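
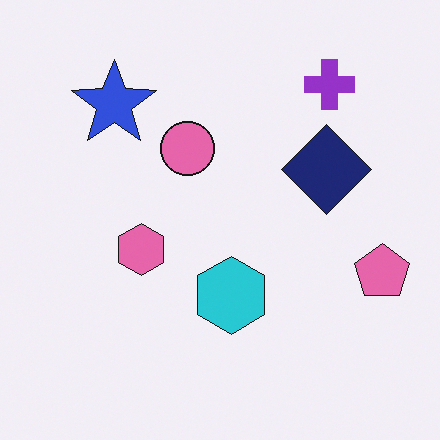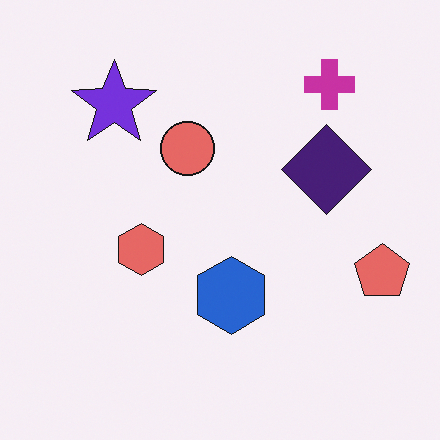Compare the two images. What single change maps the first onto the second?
The second image is the first hue-shifted slightly.

Every shape's color has rotated by the same amount around the hue wheel — a uniform hue shift.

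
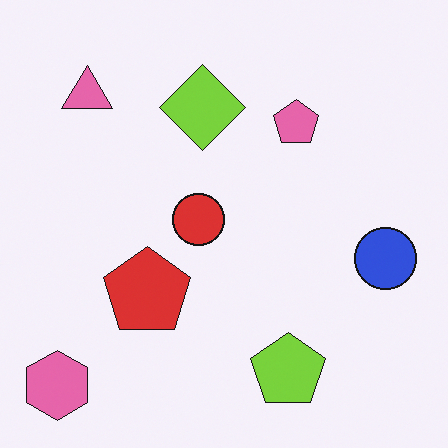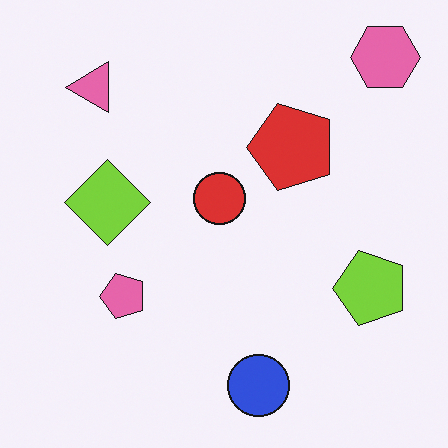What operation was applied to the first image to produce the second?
It was transposed (reflected across the top-left ↔ bottom-right diagonal).

Shapes have swapped their row and column positions — what was in the top-right is now in the bottom-left — a diagonal reflection.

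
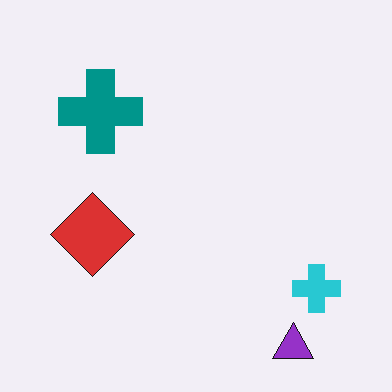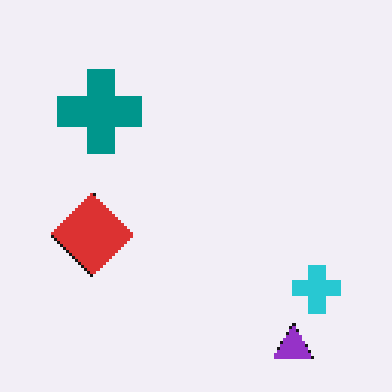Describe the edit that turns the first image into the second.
The second image is the first mildly pixelated.

Shapes are reduced to large square blocks; fine edges and outlines are lost — a downscale-then-upscale (mosaic) effect.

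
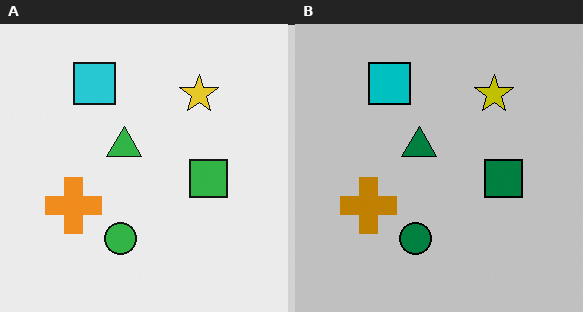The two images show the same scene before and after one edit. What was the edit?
Heavily posterized to just a handful of flat colors.

Each flat color has snapped to a coarser quantized level — most visibly, the near-white background has dropped to a flat grey.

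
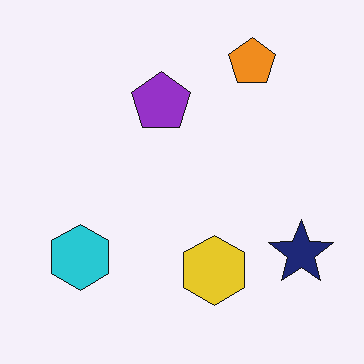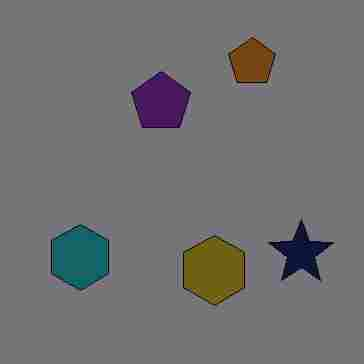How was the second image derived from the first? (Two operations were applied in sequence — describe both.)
This is the original image noticeably darkened, then degraded with heavy JPEG compression.

Every pixel — background and shapes alike — is uniformly darkened. Blocky 8×8 compression artifacts appear around shape edges and the flat background shows ringing — characteristic JPEG degradation.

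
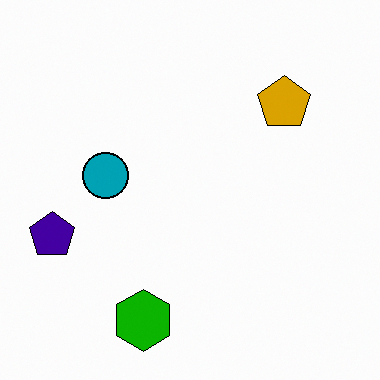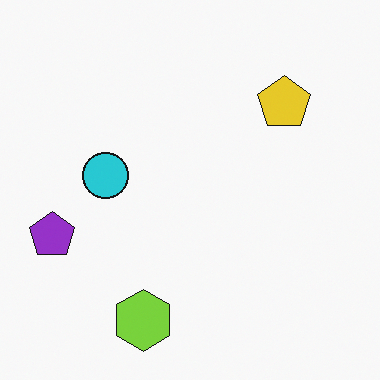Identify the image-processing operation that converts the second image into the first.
The transformation is: boosted in contrast.

Tones are pushed away from mid-grey across the whole image — a global contrast change.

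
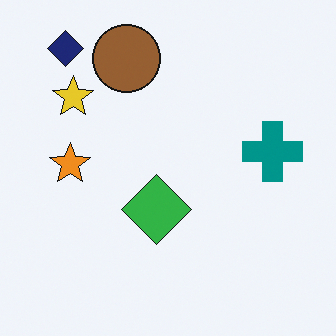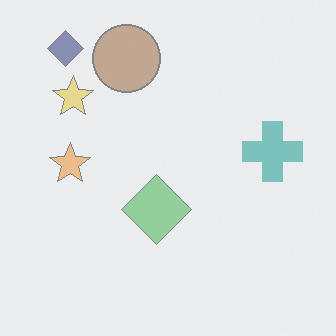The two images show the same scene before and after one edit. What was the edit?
The second image is the first washed out (contrast reduced).

Tones are pushed toward mid-grey across the whole image — a global contrast change.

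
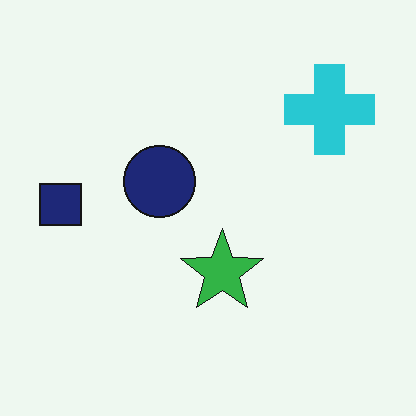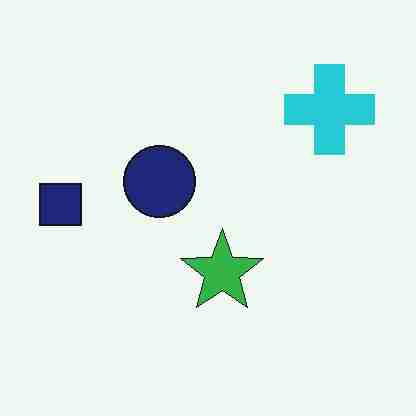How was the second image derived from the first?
This is the original image heavily JPEG-compressed with obvious blocking artifacts.

Blocky 8×8 compression artifacts appear around shape edges and the flat background shows ringing — characteristic JPEG degradation.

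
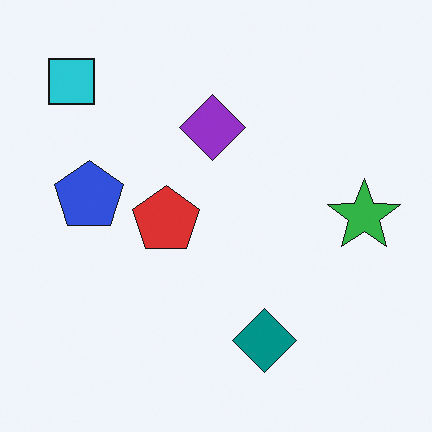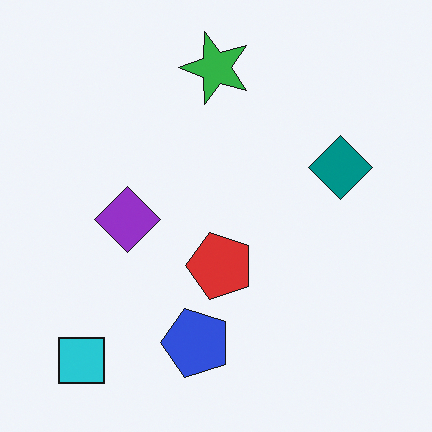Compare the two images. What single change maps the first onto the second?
The transformation is: rotated 90° counter-clockwise.

The cyan square sits in the top-left of the first image and the bottom-left of the second — consistent with a whole-image 90° counter-clockwise rotation.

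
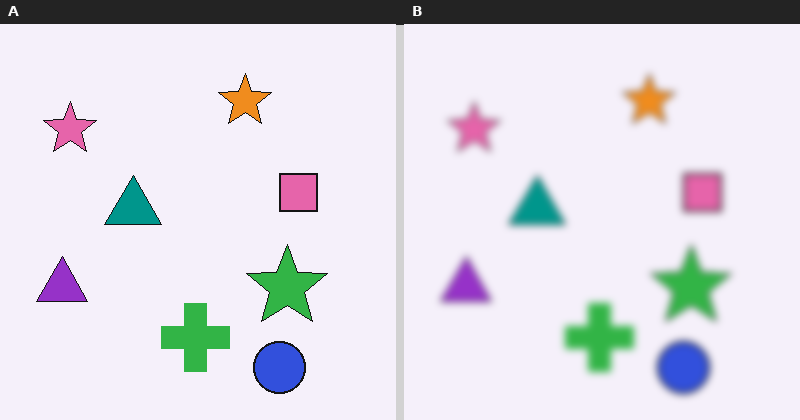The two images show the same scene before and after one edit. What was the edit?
The image was noticeably gaussian-blurred.

Shape edges and outlines are uniformly softened across the whole image.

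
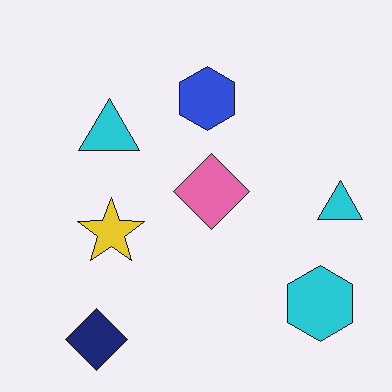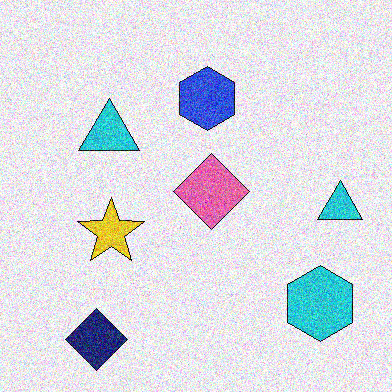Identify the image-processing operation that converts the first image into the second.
It was degraded with heavy additive noise.

Random speckle covers the whole image, including the flat background.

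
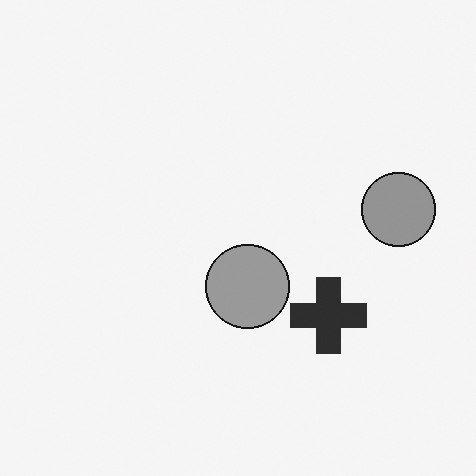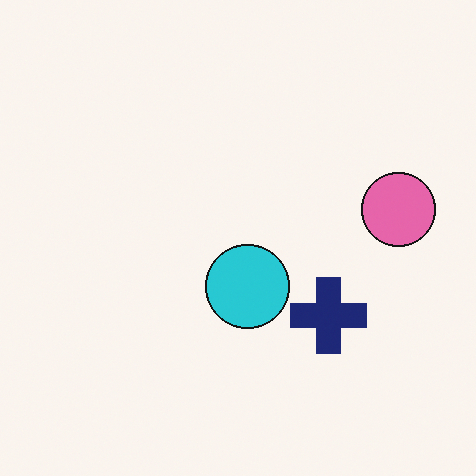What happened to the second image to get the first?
The first image is the second converted to grayscale.

All color is removed — every shape is now a shade of grey.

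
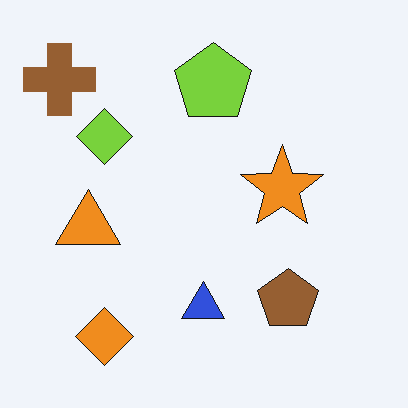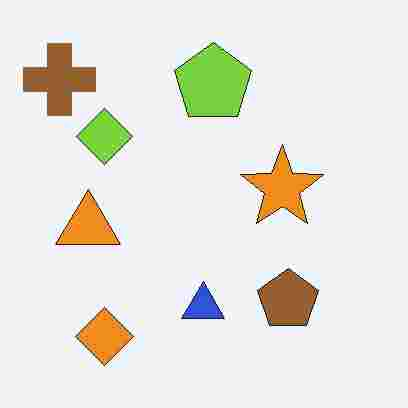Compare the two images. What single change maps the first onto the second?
It was heavily JPEG-compressed with obvious blocking artifacts.

Blocky 8×8 compression artifacts appear around shape edges and the flat background shows ringing — characteristic JPEG degradation.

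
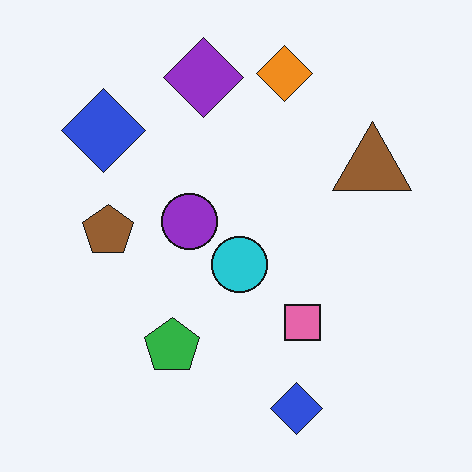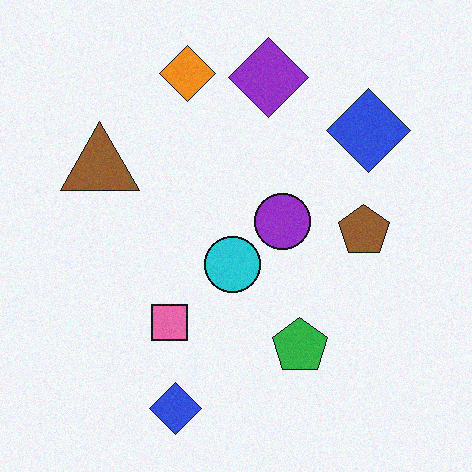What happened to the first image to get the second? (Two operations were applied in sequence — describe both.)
The image was degraded with light additive noise, then flipped horizontally (left ↔ right).

Random speckle covers the whole image, including the flat background. The brown triangle is in the right of the first image and the left of the second — shapes on opposite sides of the vertical midline have swapped in a mirror flip.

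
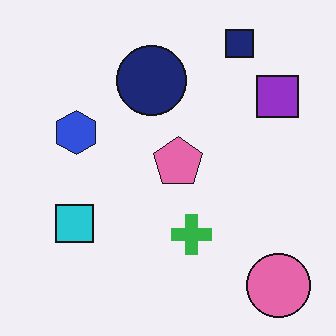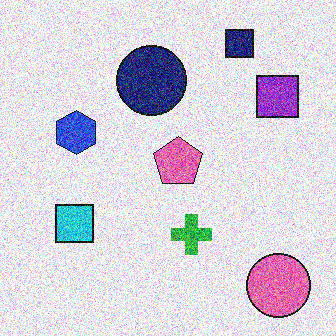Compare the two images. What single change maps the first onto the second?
The second image is the first degraded with heavy additive noise.

Random speckle covers the whole image, including the flat background.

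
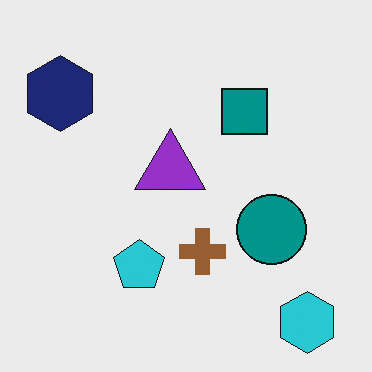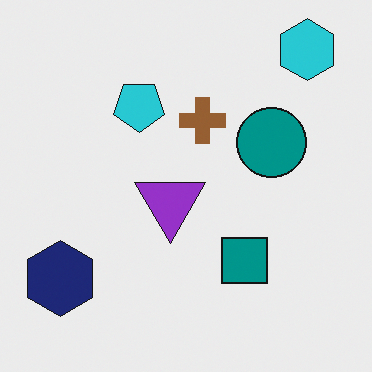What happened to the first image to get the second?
This is the original image flipped vertically (top ↔ bottom).

The cyan hexagon is in the bottom-right of the first image and the top-right of the second — shapes on opposite sides of the horizontal midline have swapped in a mirror flip.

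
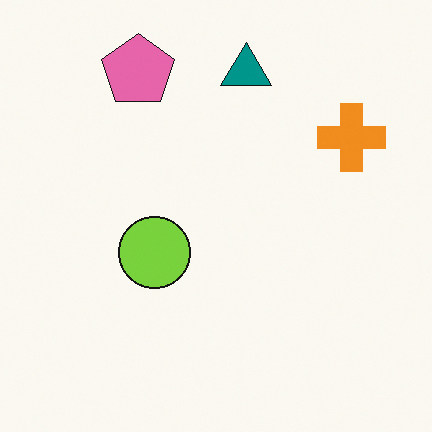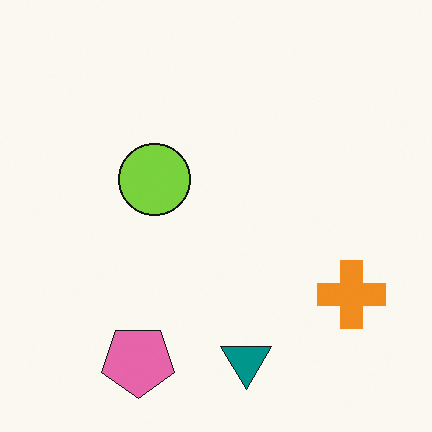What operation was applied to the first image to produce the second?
The second image is the first flipped vertically (top ↔ bottom).

The pink pentagon is in the top-left of the first image and the bottom-left of the second — shapes on opposite sides of the horizontal midline have swapped in a mirror flip.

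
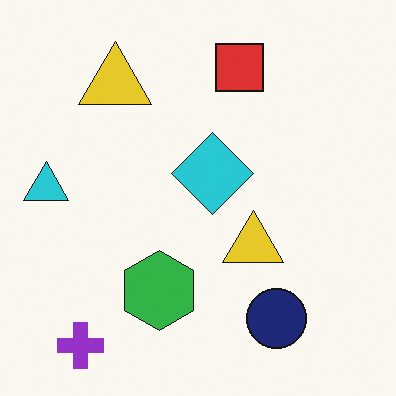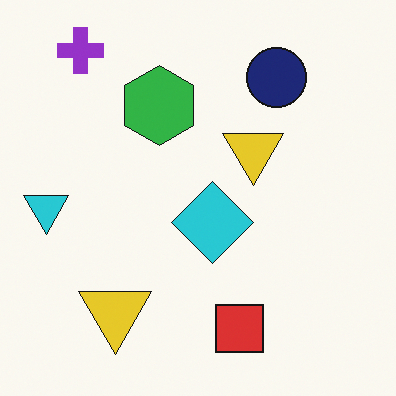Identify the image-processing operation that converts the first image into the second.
The image was flipped vertically (top ↔ bottom).

The purple cross is in the bottom-left of the first image and the top-left of the second — shapes on opposite sides of the horizontal midline have swapped in a mirror flip.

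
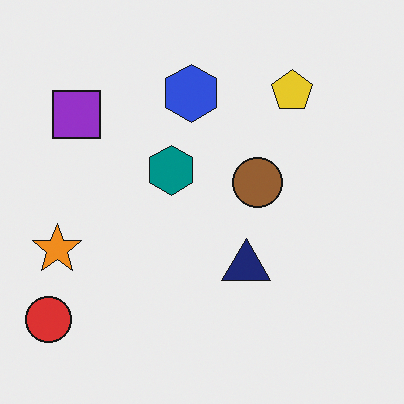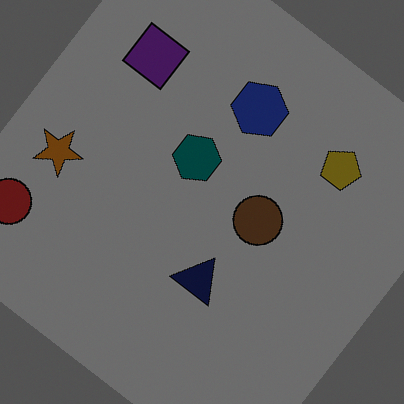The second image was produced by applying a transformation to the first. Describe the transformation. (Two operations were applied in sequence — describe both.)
It was rotated clockwise by a large amount — several tens of degrees, then darkened a lot.

Every shape is tilted by the same angle and the image corners show triangular fill wedges — a whole-image rotation by a non-right angle. Every pixel — background and shapes alike — is uniformly darkened.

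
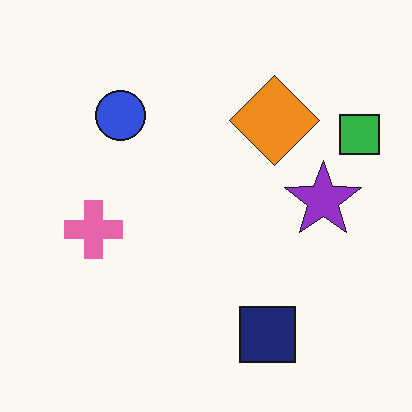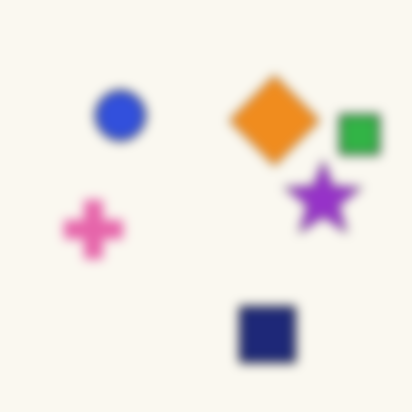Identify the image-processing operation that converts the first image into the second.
The image was strongly gaussian-blurred.

Shape edges and outlines are uniformly softened across the whole image.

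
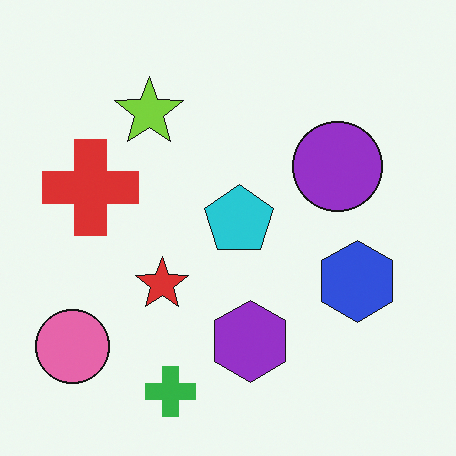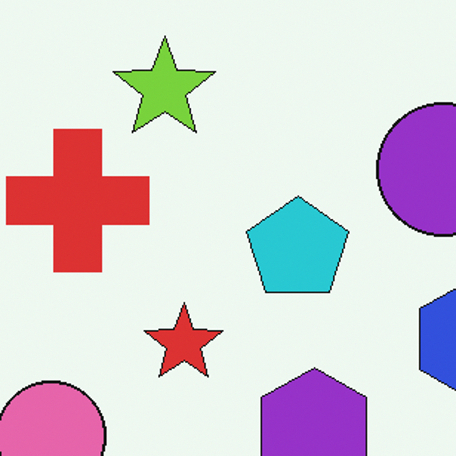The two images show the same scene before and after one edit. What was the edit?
The image was cropped slightly and scaled back up.

The visible shapes are larger and the field of view is narrower; shapes near the original edges may be partly or wholly outside the frame — a crop-and-rescale.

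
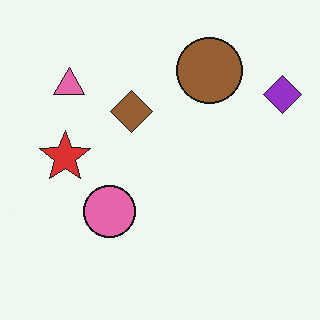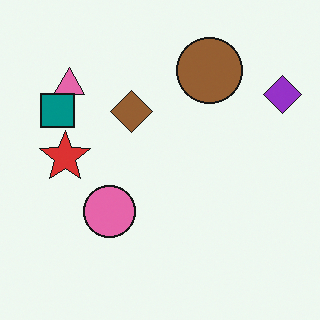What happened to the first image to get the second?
It was overlaid with an additional teal square.

A teal square appears in the second image that is absent from the first.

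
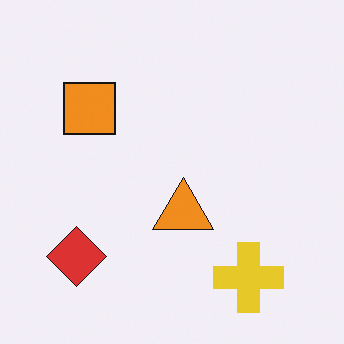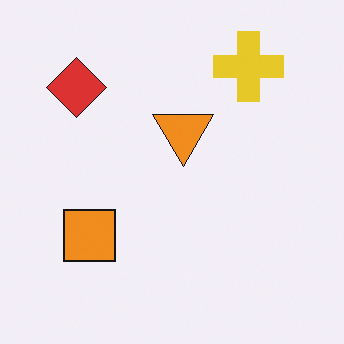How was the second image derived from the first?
The image was flipped vertically (top ↔ bottom).

The yellow cross is in the bottom-right of the first image and the top-right of the second — shapes on opposite sides of the horizontal midline have swapped in a mirror flip.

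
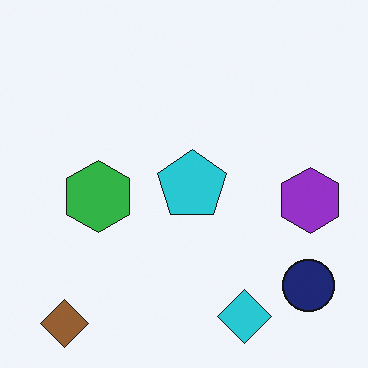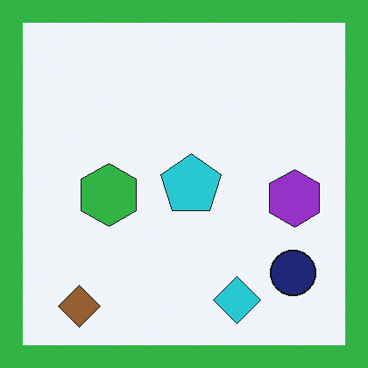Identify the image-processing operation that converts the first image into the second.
The transformation is: framed with a green border.

A solid green frame runs around the edge of the second image, with the content slightly shrunk inside it.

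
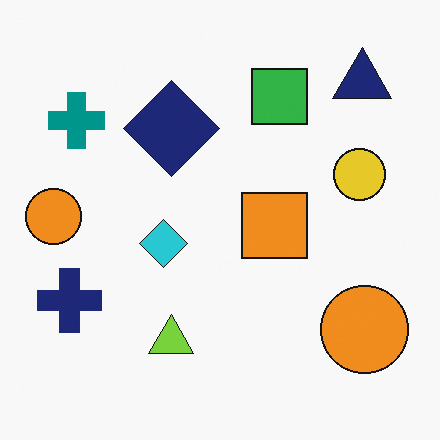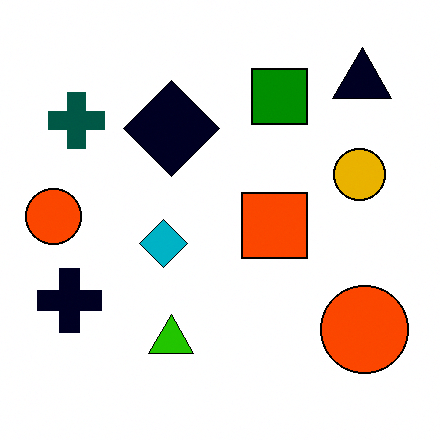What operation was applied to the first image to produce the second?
It was boosted in contrast.

Tones are pushed away from mid-grey across the whole image — a global contrast change.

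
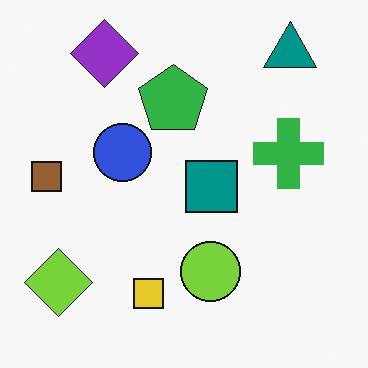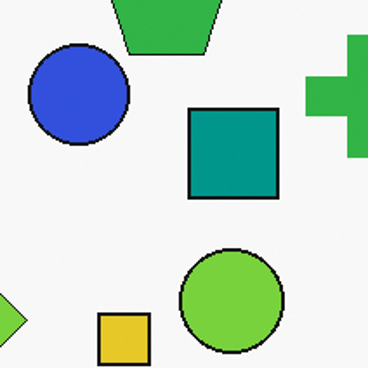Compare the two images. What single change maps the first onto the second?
This is the original image cropped to a noticeably smaller region and rescaled.

The visible shapes are larger and the field of view is narrower; shapes near the original edges may be partly or wholly outside the frame — a crop-and-rescale.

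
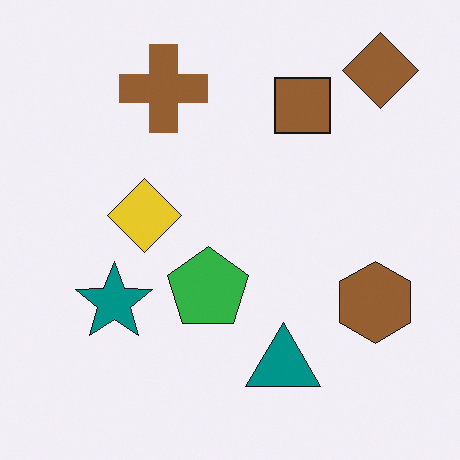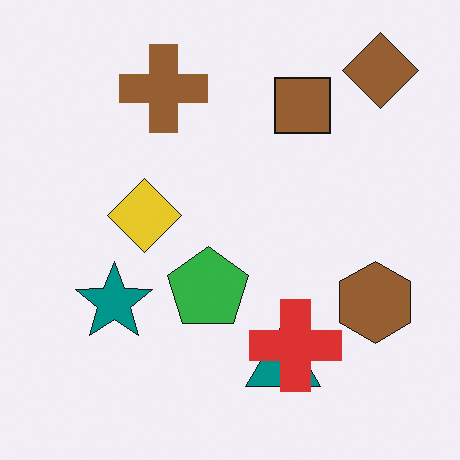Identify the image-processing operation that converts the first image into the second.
The image was overlaid with an additional red cross.

A red cross appears in the second image that is absent from the first.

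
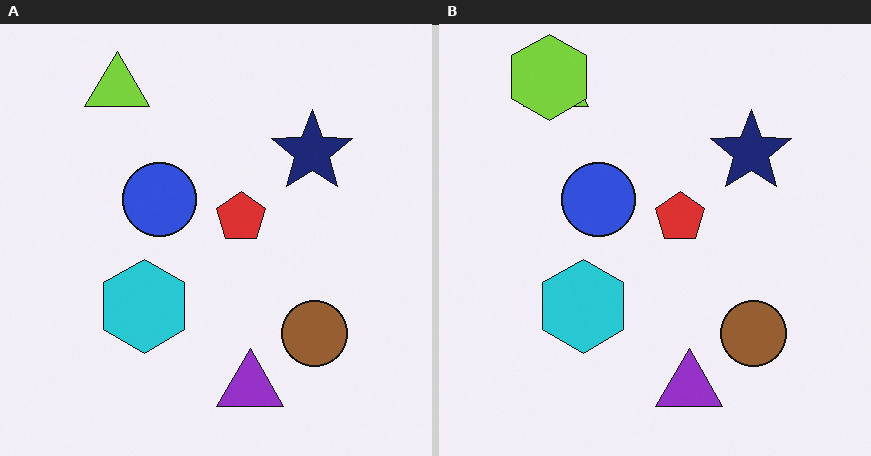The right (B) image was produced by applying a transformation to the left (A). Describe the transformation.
The image was overlaid with an additional lime hexagon.

A lime hexagon appears in the right (B) image that is absent from the left (A).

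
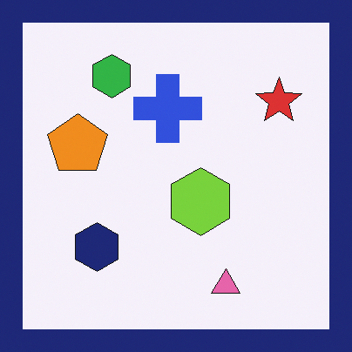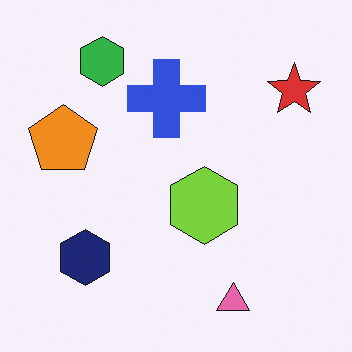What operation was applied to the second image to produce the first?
The first image is the second framed with a navy border.

A solid navy frame runs around the edge of the first image, with the content slightly shrunk inside it.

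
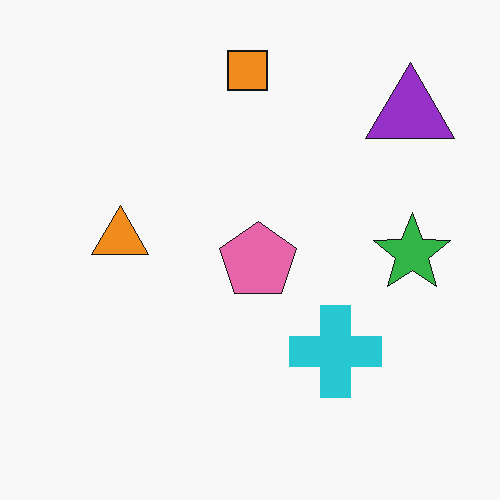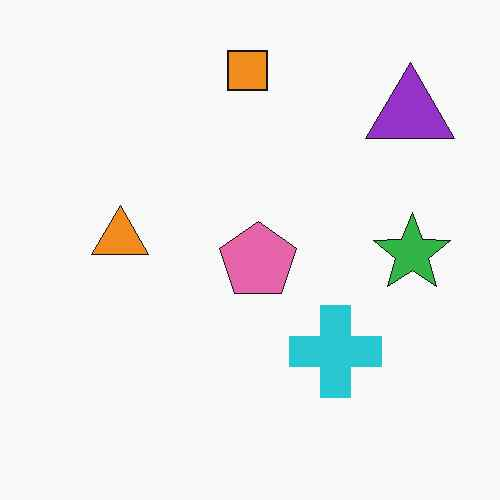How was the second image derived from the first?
It was given moderate JPEG compression.

Blocky 8×8 compression artifacts appear around shape edges and the flat background shows ringing — characteristic JPEG degradation.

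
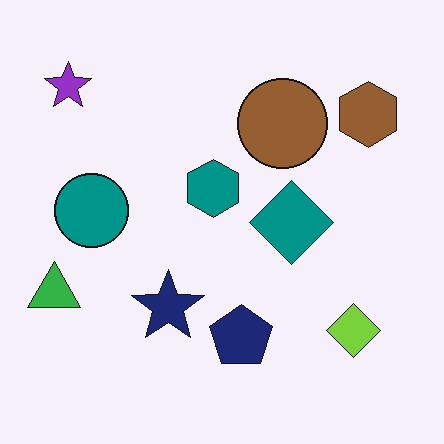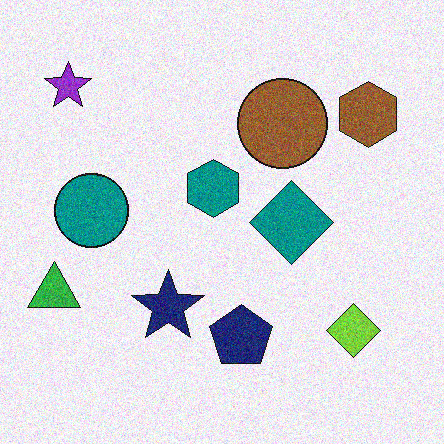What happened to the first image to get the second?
The second image is the first degraded with moderate additive noise.

Random speckle covers the whole image, including the flat background.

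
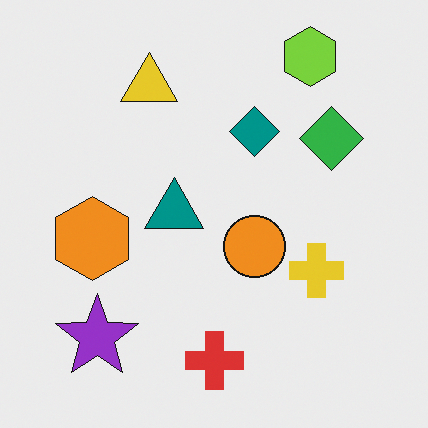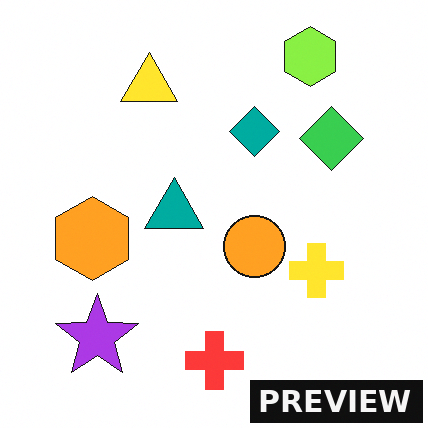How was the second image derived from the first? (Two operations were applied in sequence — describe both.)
Brightened a little, then watermarked with the text "PREVIEW" in the lower-right corner.

Every pixel — background and shapes alike — is uniformly brightened. A dark label reading "PREVIEW" appears in the lower-right corner.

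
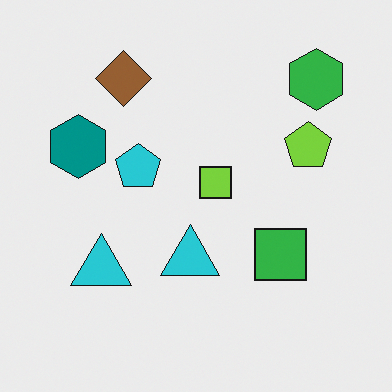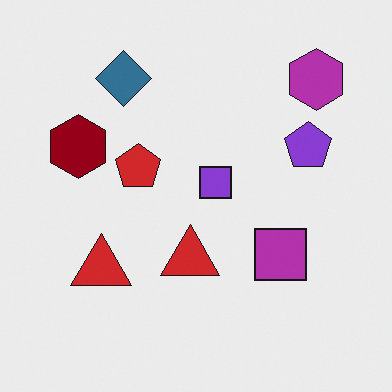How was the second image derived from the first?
The image was hue-shifted through roughly half the color wheel.

Every shape's color has rotated by the same amount around the hue wheel — a uniform hue shift.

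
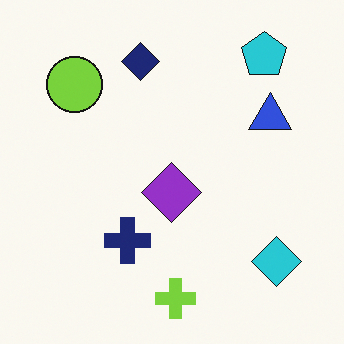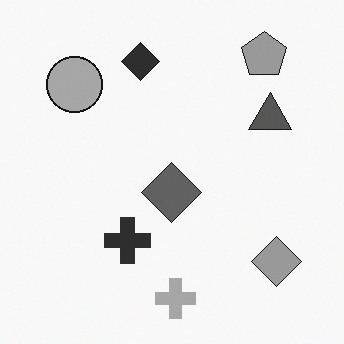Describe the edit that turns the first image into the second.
The image was converted to grayscale.

All color is removed — every shape is now a shade of grey.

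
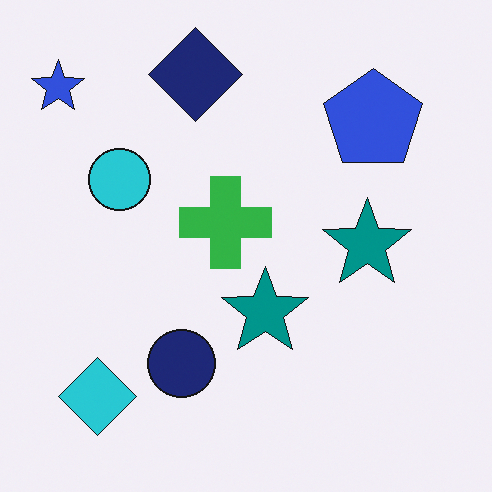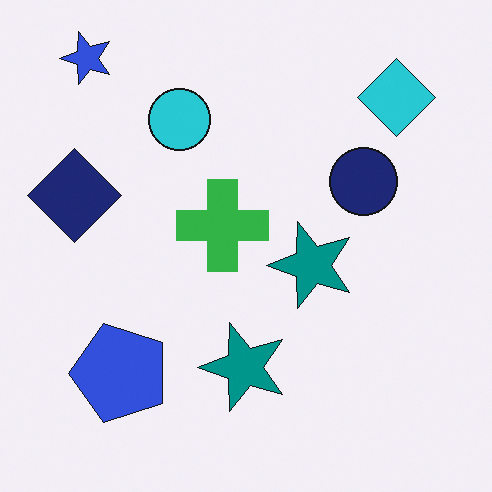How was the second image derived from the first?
This is the original image transposed (reflected across the top-left ↔ bottom-right diagonal).

Shapes have swapped their row and column positions — what was in the top-right is now in the bottom-left — a diagonal reflection.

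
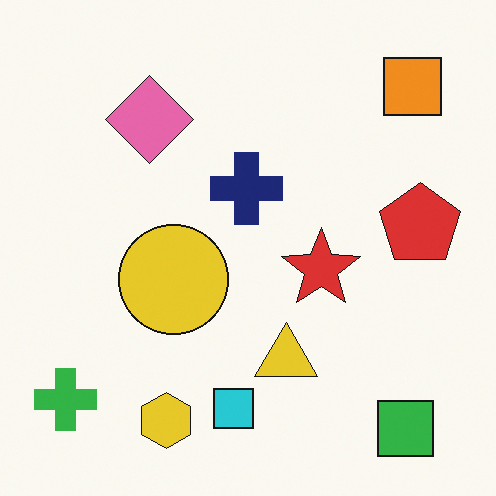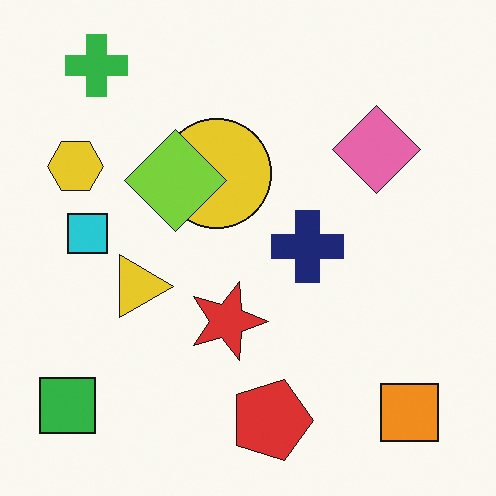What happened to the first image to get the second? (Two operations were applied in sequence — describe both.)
It was rotated 90° clockwise, then overlaid with an additional lime diamond.

The green square sits in the bottom-right of the first image and the bottom-left of the second — consistent with a whole-image 90° clockwise rotation. A lime diamond appears in the second image that is absent from the first.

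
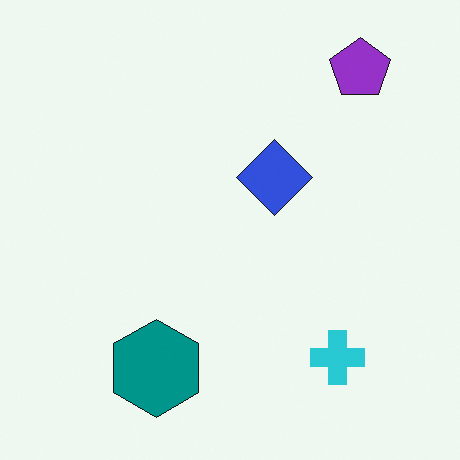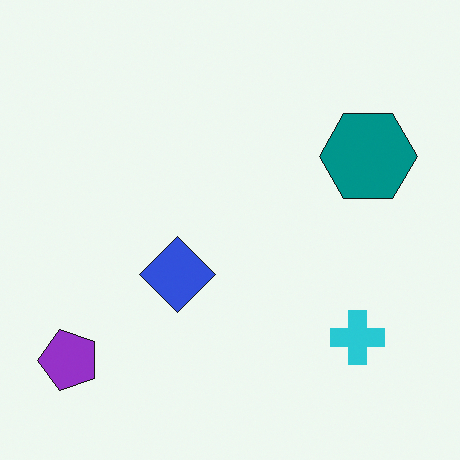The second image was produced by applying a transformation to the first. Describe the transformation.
This is the original image transposed (reflected across the top-left ↔ bottom-right diagonal).

Shapes have swapped their row and column positions — what was in the top-right is now in the bottom-left — a diagonal reflection.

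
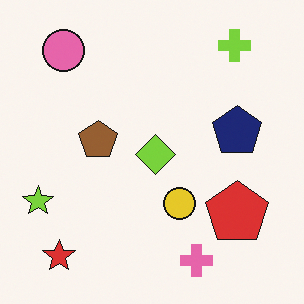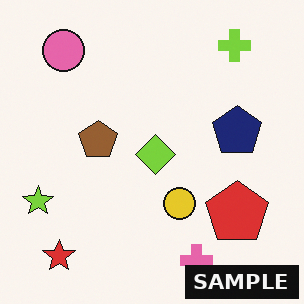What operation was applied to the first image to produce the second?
This is the original image watermarked with the text "SAMPLE" in the lower-right corner.

A dark label reading "SAMPLE" appears in the lower-right corner.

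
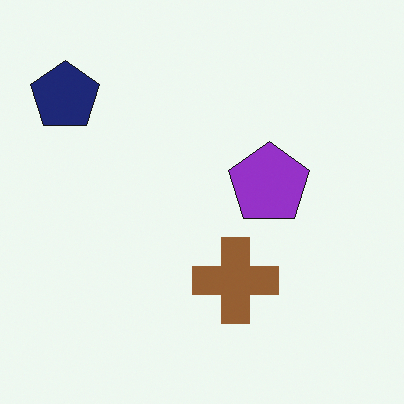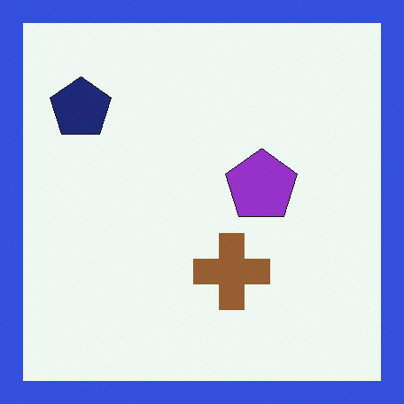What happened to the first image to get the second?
The image was framed with a blue border.

A solid blue frame runs around the edge of the second image, with the content slightly shrunk inside it.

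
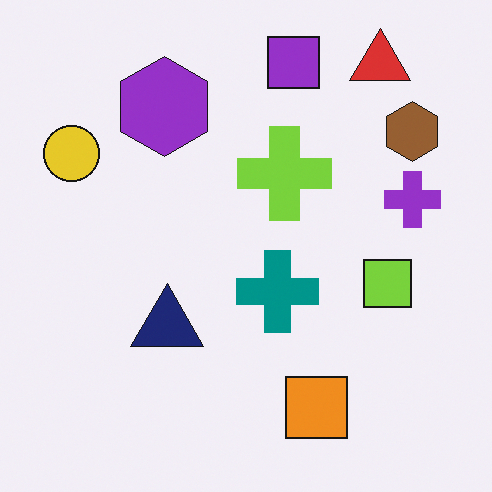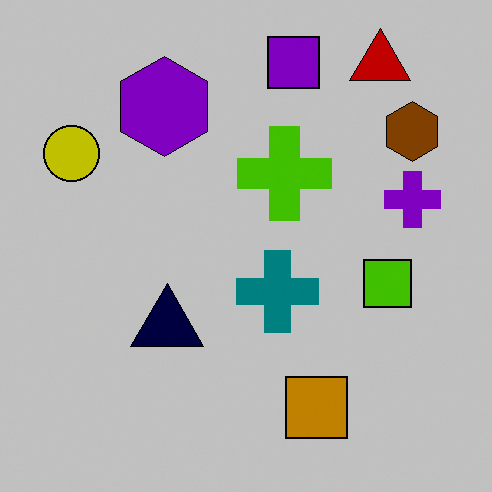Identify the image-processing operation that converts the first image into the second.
Heavily posterized to just a handful of flat colors.

Each flat color has snapped to a coarser quantized level — most visibly, the near-white background has dropped to a flat grey.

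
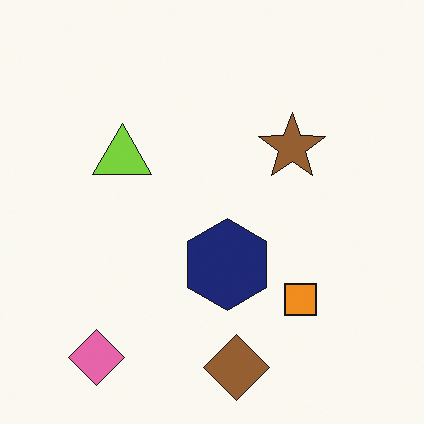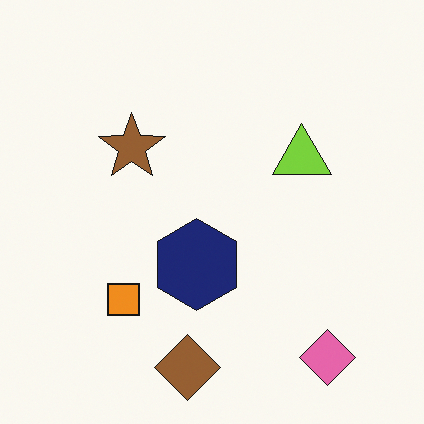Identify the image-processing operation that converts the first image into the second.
The second image is the first flipped horizontally (left ↔ right).

The pink diamond is in the bottom-left of the first image and the bottom-right of the second — shapes on opposite sides of the vertical midline have swapped in a mirror flip.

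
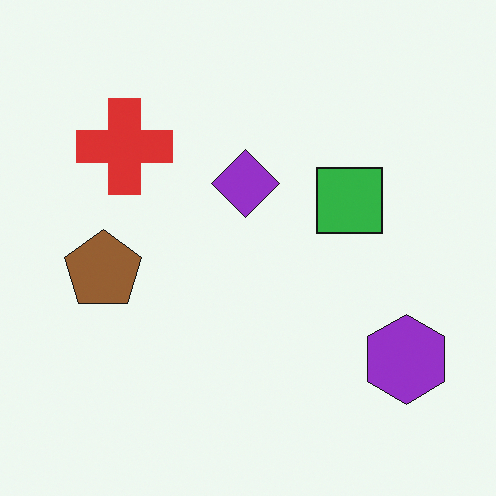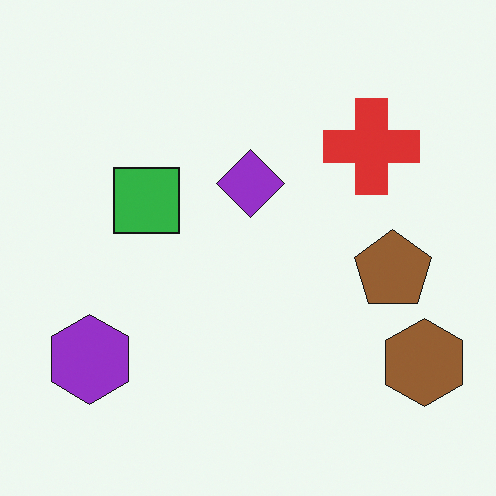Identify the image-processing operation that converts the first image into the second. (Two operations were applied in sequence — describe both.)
This is the original image flipped horizontally (left ↔ right), then overlaid with an additional brown hexagon.

The purple hexagon is in the bottom-right of the first image and the bottom-left of the second — shapes on opposite sides of the vertical midline have swapped in a mirror flip. A brown hexagon appears in the second image that is absent from the first.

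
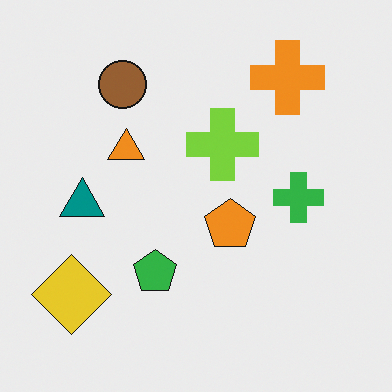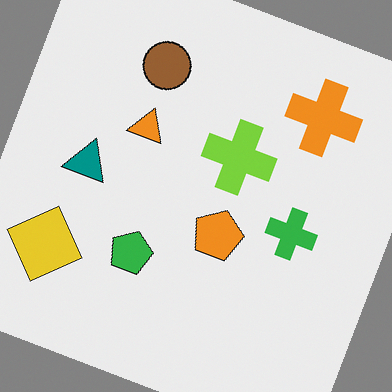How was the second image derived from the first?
Rotated clockwise by a clearly visible amount.

Every shape is tilted by the same angle and the image corners show triangular fill wedges — a whole-image rotation by a non-right angle.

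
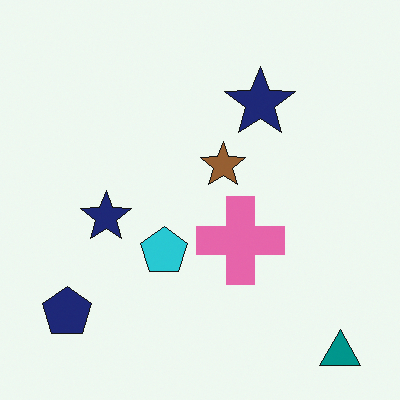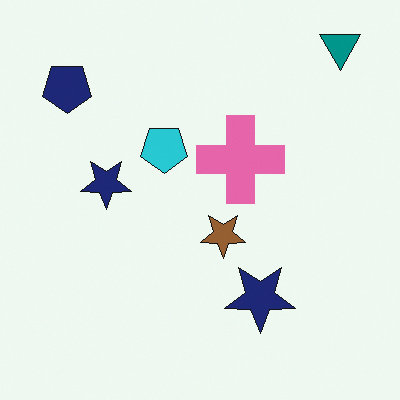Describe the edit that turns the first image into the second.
Flipped vertically (top ↔ bottom).

The teal triangle is in the bottom-right of the first image and the top-right of the second — shapes on opposite sides of the horizontal midline have swapped in a mirror flip.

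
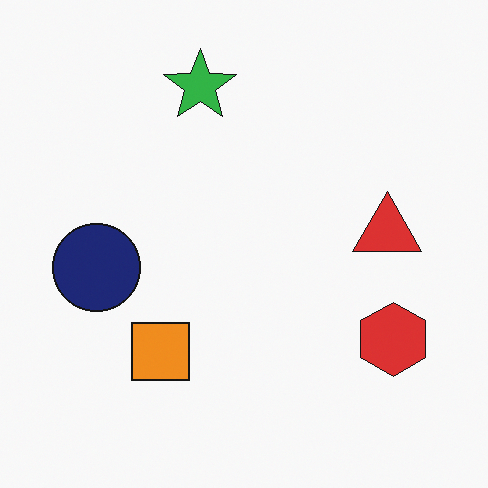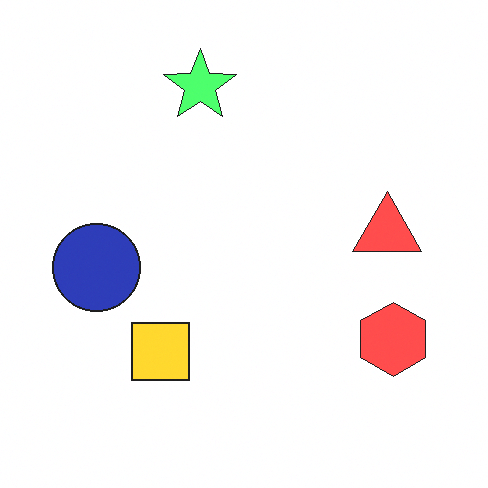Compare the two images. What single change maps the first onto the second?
The second image is the first substantially brightened.

Every pixel — background and shapes alike — is uniformly brightened.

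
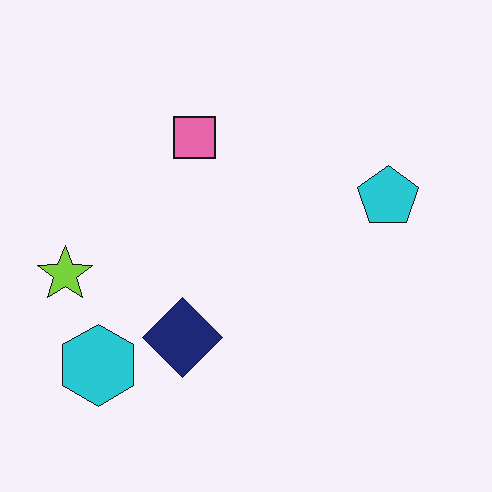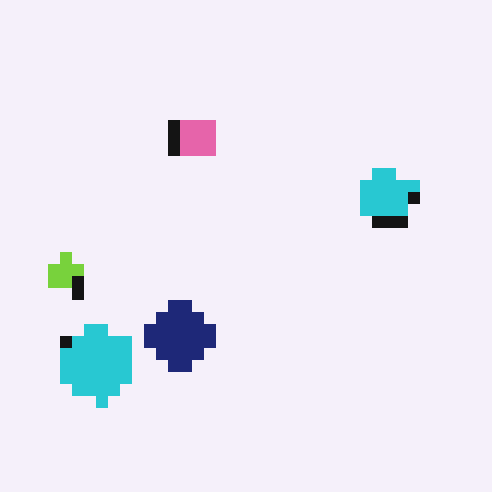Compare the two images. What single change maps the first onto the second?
The image was heavily pixelated into large blocks.

Shapes are reduced to large square blocks; fine edges and outlines are lost — a downscale-then-upscale (mosaic) effect.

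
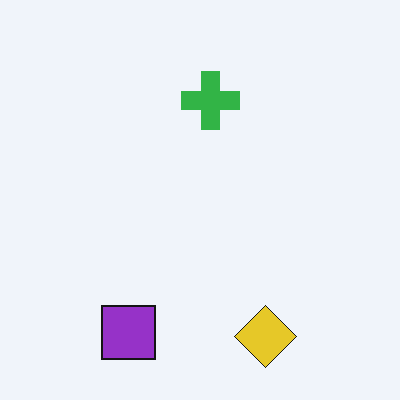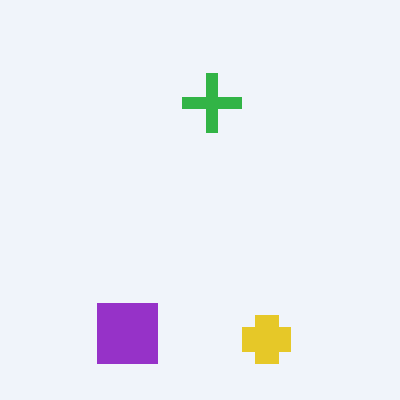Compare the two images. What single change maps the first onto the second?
The image was coarsely pixelated.

Shapes are reduced to large square blocks; fine edges and outlines are lost — a downscale-then-upscale (mosaic) effect.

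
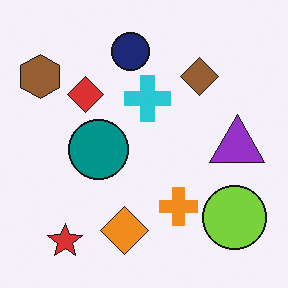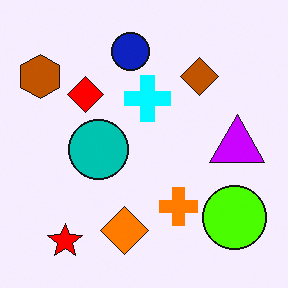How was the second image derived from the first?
The image was made much more vivid (saturation change).

All colors are more vivid — a global saturation change.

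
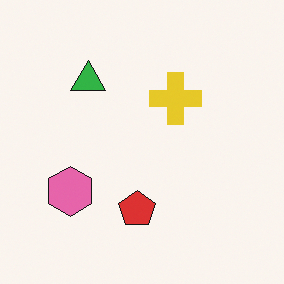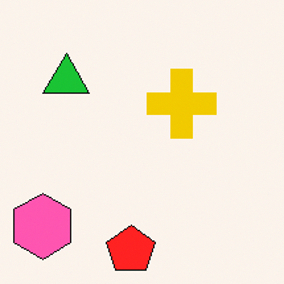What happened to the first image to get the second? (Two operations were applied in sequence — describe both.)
The transformation is: cropped slightly and scaled back up, then slightly oversaturated.

The visible shapes are larger and the field of view is narrower; shapes near the original edges may be partly or wholly outside the frame — a crop-and-rescale. All colors are more vivid — a global saturation change.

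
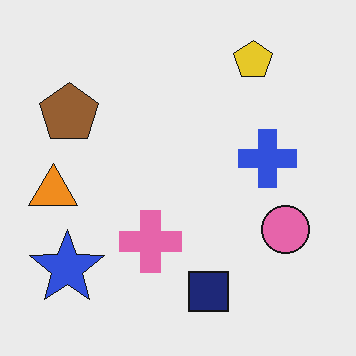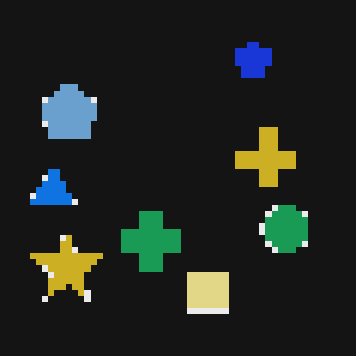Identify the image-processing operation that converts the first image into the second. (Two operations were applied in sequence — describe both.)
This is the original image color-inverted (negative), then pixelated into visible square blocks.

The light background has become dark and every shape's color is its complement — a photographic negative. Shapes are reduced to large square blocks; fine edges and outlines are lost — a downscale-then-upscale (mosaic) effect.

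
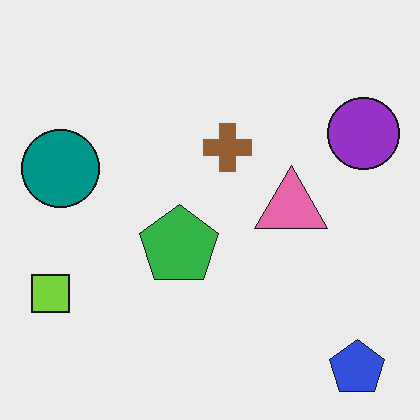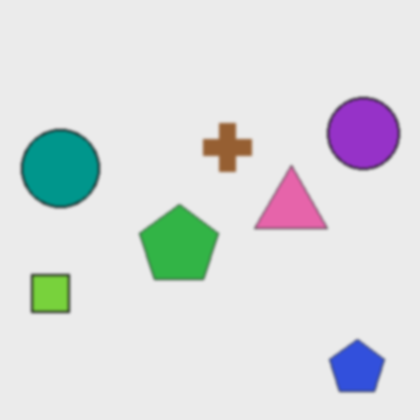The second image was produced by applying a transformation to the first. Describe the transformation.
The second image is the first slightly softened.

Shape edges and outlines are uniformly softened across the whole image.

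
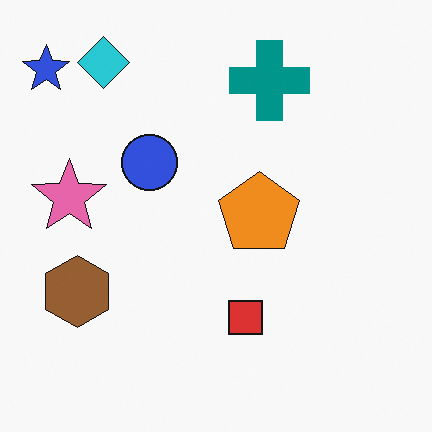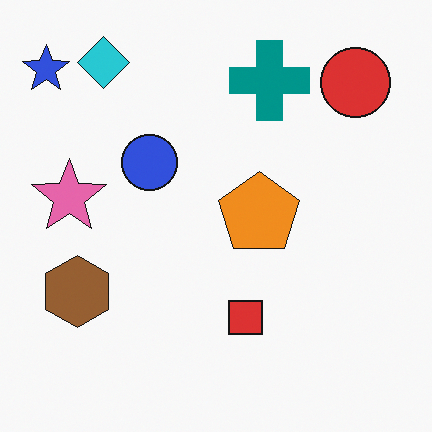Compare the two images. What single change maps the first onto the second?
The transformation is: overlaid with an additional red circle.

A red circle appears in the second image that is absent from the first.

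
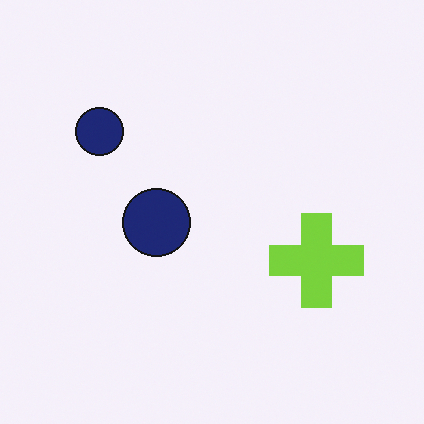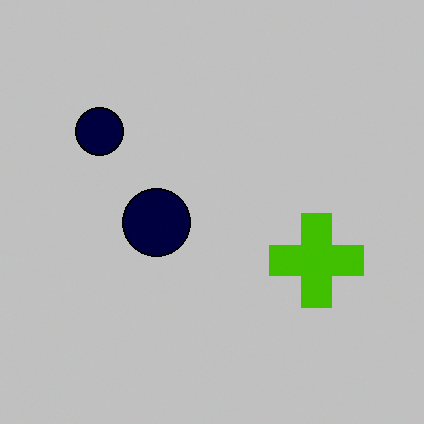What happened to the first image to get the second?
The image was heavily posterized to just a handful of flat colors.

Each flat color has snapped to a coarser quantized level — most visibly, the near-white background has dropped to a flat grey.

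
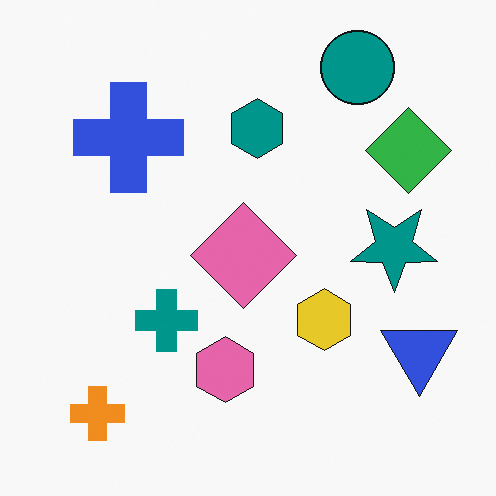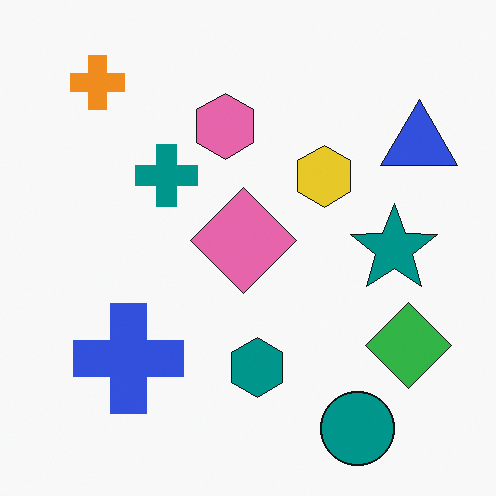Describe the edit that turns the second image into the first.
The transformation is: flipped vertically (top ↔ bottom).

The teal circle is in the bottom-right of the second image and the top-right of the first — shapes on opposite sides of the horizontal midline have swapped in a mirror flip.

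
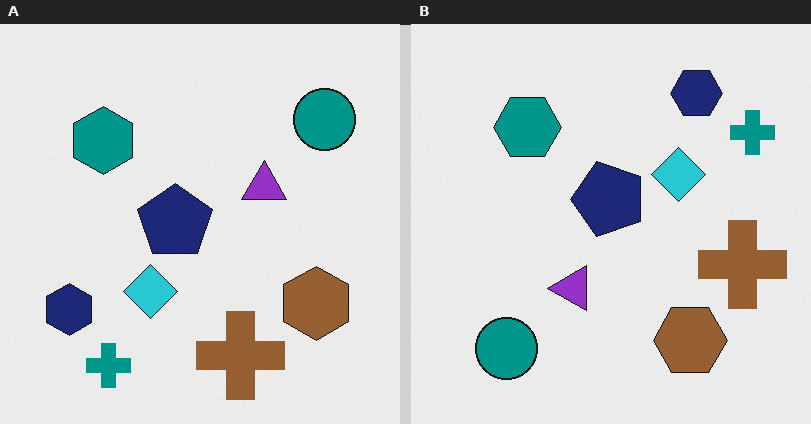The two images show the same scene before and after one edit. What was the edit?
Transposed (reflected across the top-left ↔ bottom-right diagonal).

Shapes have swapped their row and column positions — what was in the top-right is now in the bottom-left — a diagonal reflection.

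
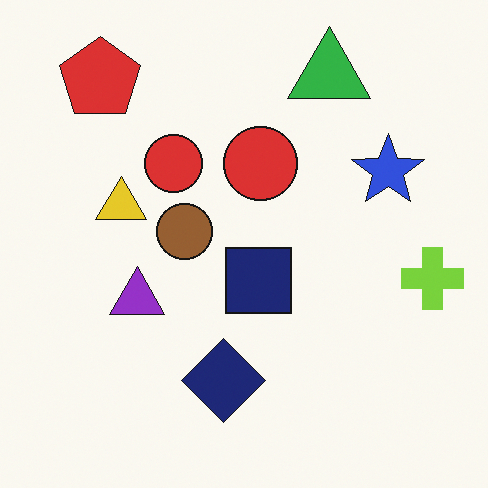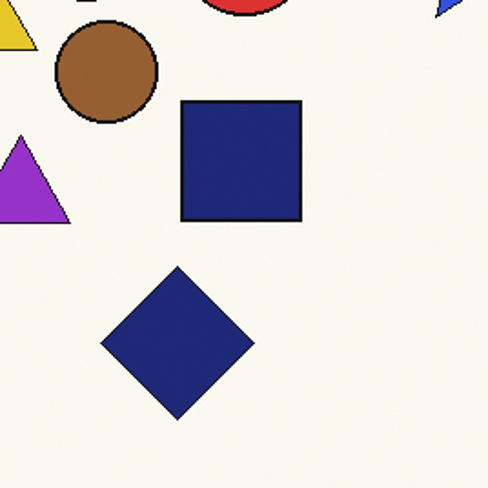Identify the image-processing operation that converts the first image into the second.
The second image is the first cropped tightly and scaled back up.

The visible shapes are larger and the field of view is narrower; shapes near the original edges may be partly or wholly outside the frame — a crop-and-rescale.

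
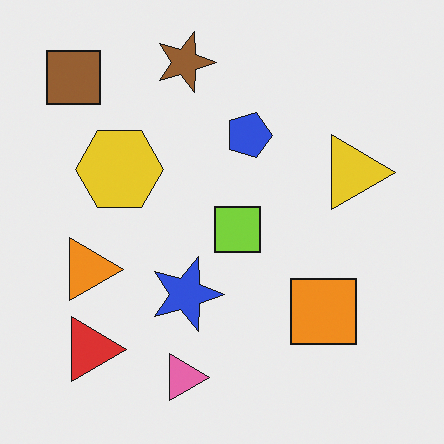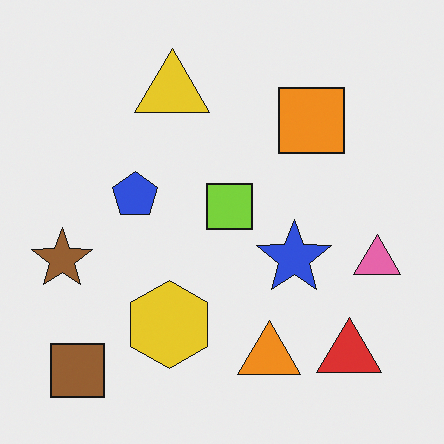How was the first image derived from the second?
Rotated 90° clockwise.

The brown square sits in the bottom-left of the second image and the top-left of the first — consistent with a whole-image 90° clockwise rotation.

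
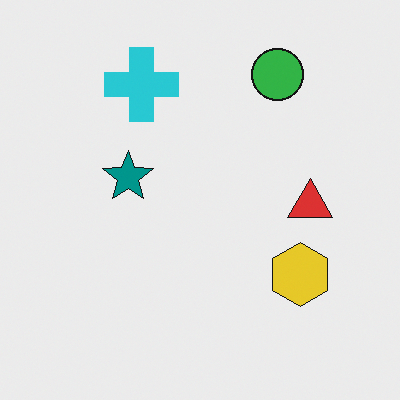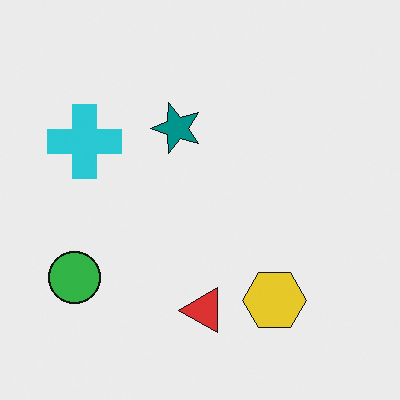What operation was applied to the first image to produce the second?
The transformation is: transposed (reflected across the top-left ↔ bottom-right diagonal).

Shapes have swapped their row and column positions — what was in the top-right is now in the bottom-left — a diagonal reflection.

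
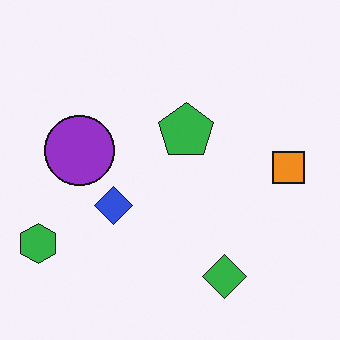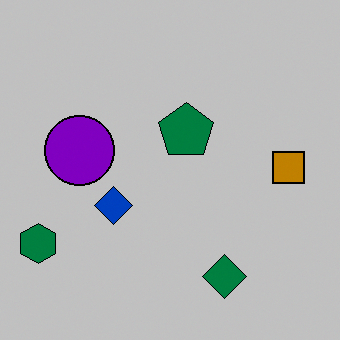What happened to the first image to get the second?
The image was aggressively posterized.

Each flat color has snapped to a coarser quantized level — most visibly, the near-white background has dropped to a flat grey.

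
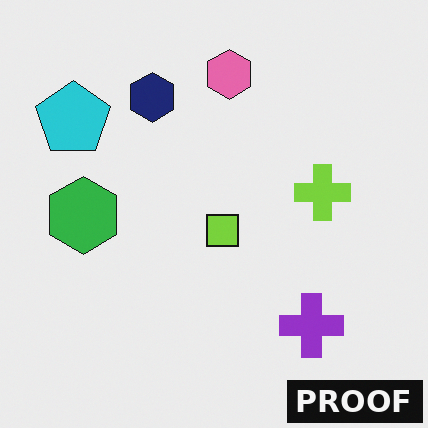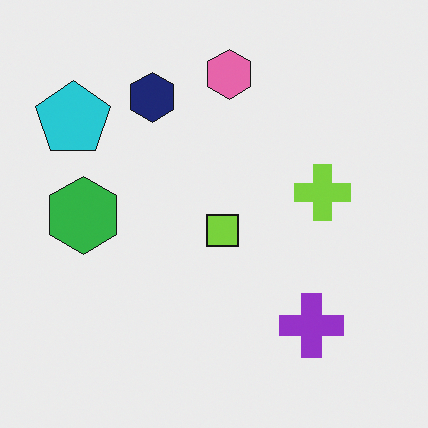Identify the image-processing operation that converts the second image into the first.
The first image is the second watermarked with the text "PROOF" in the lower-right corner.

A dark label reading "PROOF" appears in the lower-right corner.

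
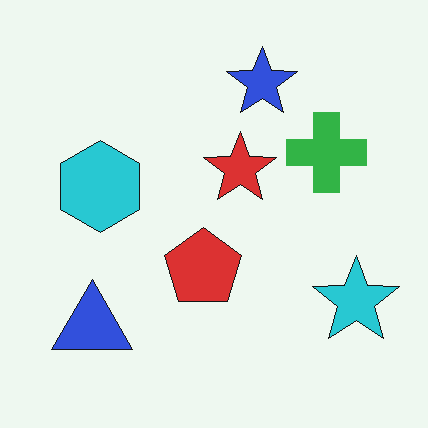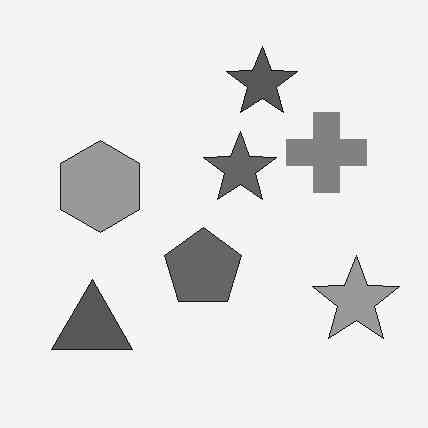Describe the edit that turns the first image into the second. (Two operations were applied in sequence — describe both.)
It was converted to grayscale, then JPEG-compressed with visible artifacts.

All color is removed — every shape is now a shade of grey. Blocky 8×8 compression artifacts appear around shape edges and the flat background shows ringing — characteristic JPEG degradation.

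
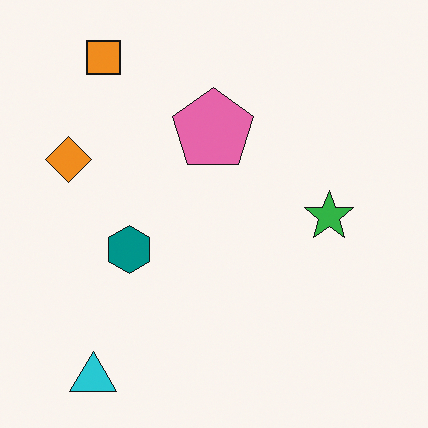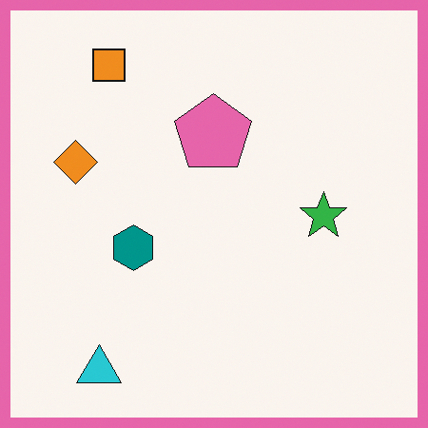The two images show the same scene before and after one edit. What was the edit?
The second image is the first framed with a pink border.

A solid pink frame runs around the edge of the second image, with the content slightly shrunk inside it.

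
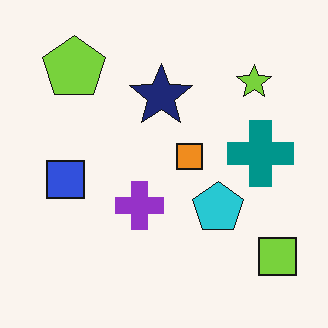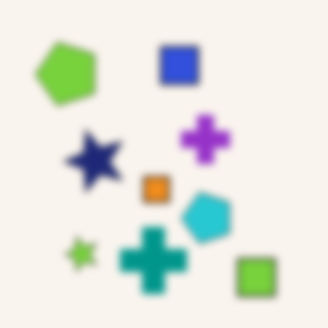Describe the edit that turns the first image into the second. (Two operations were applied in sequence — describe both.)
It was noticeably gaussian-blurred, then transposed (reflected across the top-left ↔ bottom-right diagonal).

Shape edges and outlines are uniformly softened across the whole image. Shapes have swapped their row and column positions — what was in the top-right is now in the bottom-left — a diagonal reflection.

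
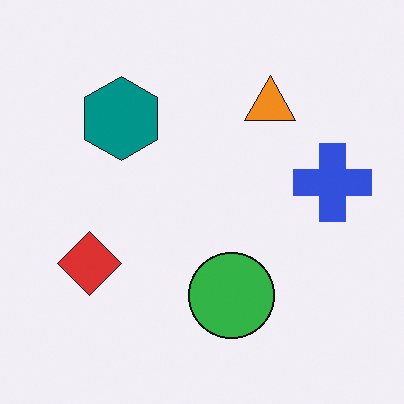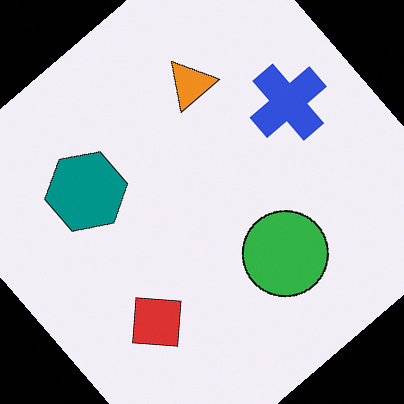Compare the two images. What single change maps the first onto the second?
This is the original image rotated counter-clockwise by a large amount — several tens of degrees.

Every shape is tilted by the same angle and the image corners show triangular fill wedges — a whole-image rotation by a non-right angle.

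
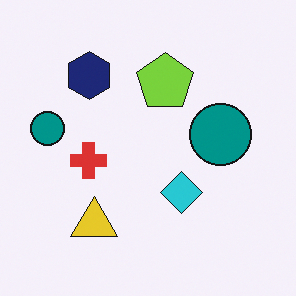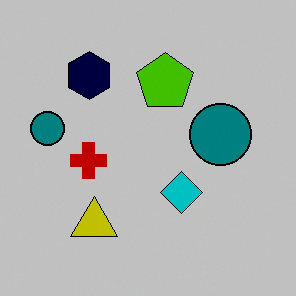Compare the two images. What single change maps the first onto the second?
The second image is the first aggressively posterized.

Each flat color has snapped to a coarser quantized level — most visibly, the near-white background has dropped to a flat grey.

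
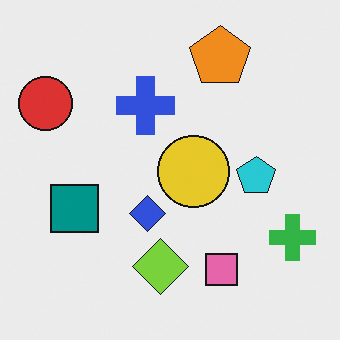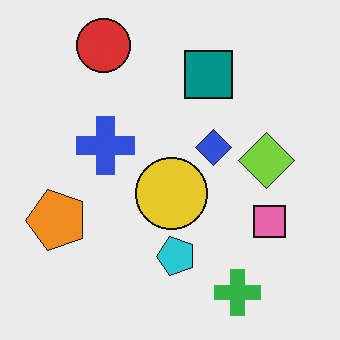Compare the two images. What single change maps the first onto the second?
The transformation is: transposed (reflected across the top-left ↔ bottom-right diagonal).

Shapes have swapped their row and column positions — what was in the top-right is now in the bottom-left — a diagonal reflection.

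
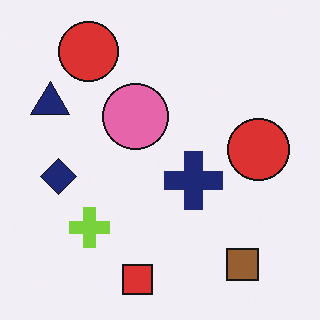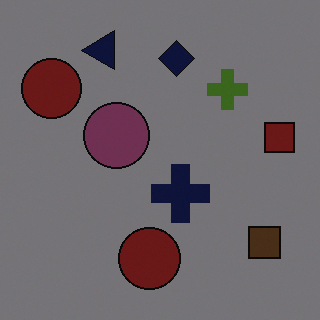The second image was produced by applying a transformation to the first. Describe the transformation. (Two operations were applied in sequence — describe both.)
This is the original image transposed (reflected across the top-left ↔ bottom-right diagonal), then substantially darkened.

Shapes have swapped their row and column positions — what was in the top-right is now in the bottom-left — a diagonal reflection. Every pixel — background and shapes alike — is uniformly darkened.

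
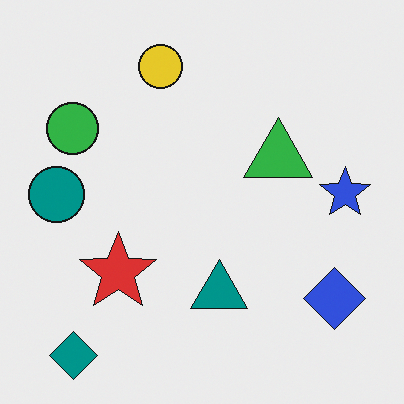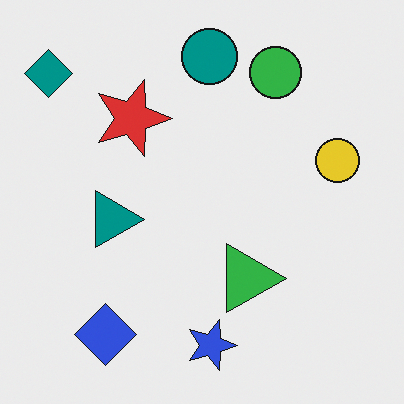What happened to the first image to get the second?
It was rotated 90° clockwise.

The teal diamond sits in the bottom-left of the first image and the top-left of the second — consistent with a whole-image 90° clockwise rotation.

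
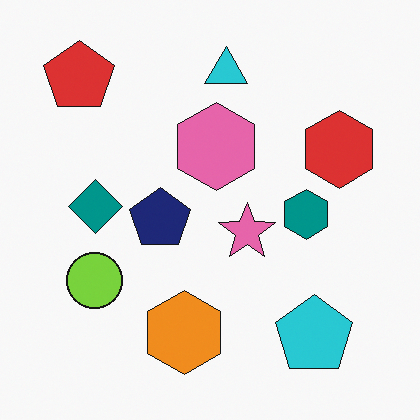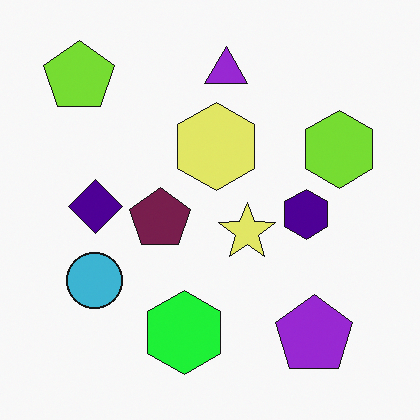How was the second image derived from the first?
Hue-shifted noticeably.

Every shape's color has rotated by the same amount around the hue wheel — a uniform hue shift.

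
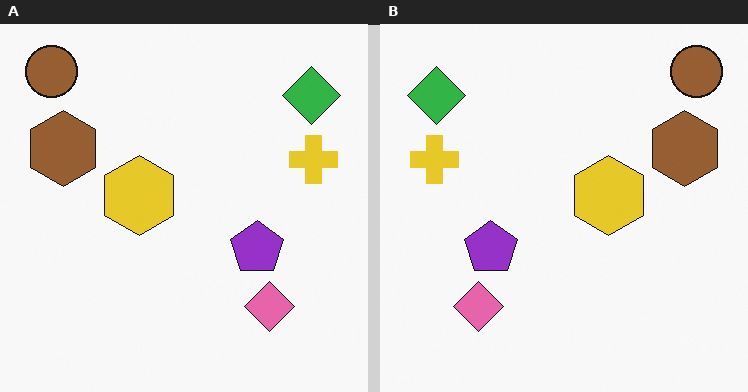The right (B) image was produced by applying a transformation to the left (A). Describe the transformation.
The transformation is: flipped horizontally (left ↔ right).

The brown circle is in the top-left of the left (A) image and the top-right of the right (B) — shapes on opposite sides of the vertical midline have swapped in a mirror flip.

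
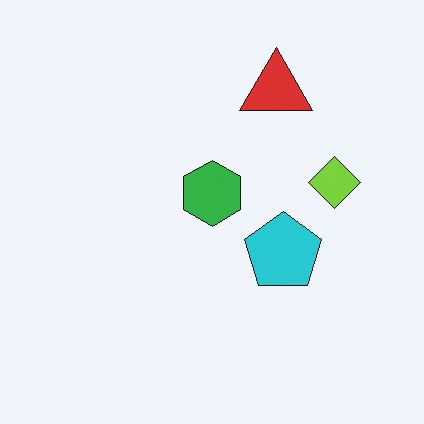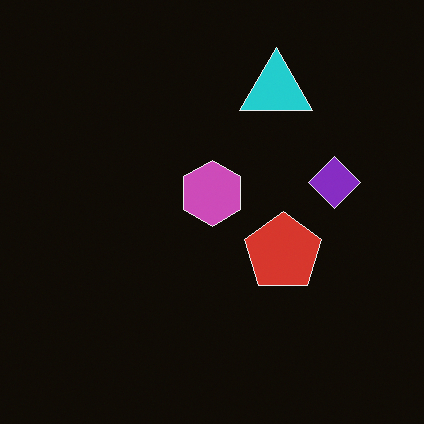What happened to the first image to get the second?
It was color-inverted (negative).

The light background has become dark and every shape's color is its complement — a photographic negative.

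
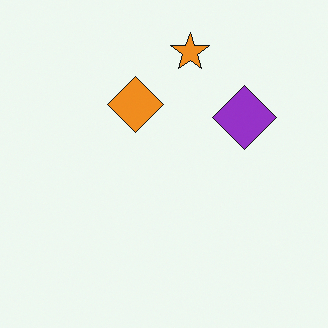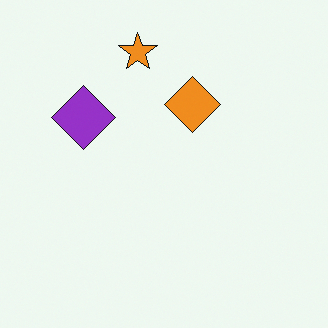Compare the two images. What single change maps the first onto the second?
The transformation is: flipped horizontally (left ↔ right).

The purple diamond is in the right of the first image and the left of the second — shapes on opposite sides of the vertical midline have swapped in a mirror flip.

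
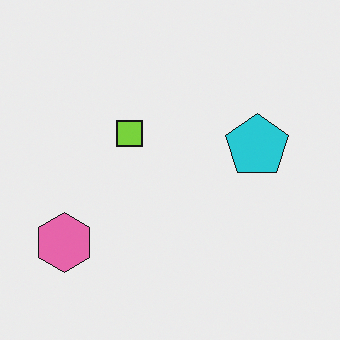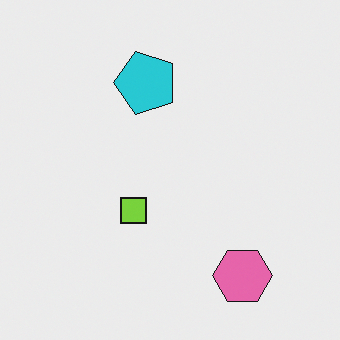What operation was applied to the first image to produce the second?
This is the original image rotated 90° counter-clockwise.

The pink hexagon sits in the bottom-left of the first image and the bottom-right of the second — consistent with a whole-image 90° counter-clockwise rotation.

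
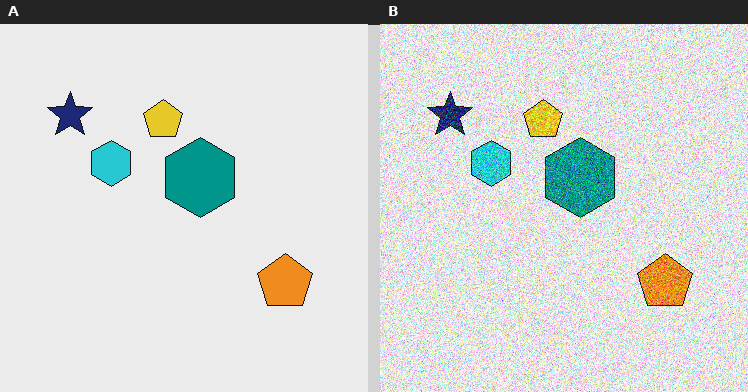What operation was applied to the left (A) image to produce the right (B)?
The transformation is: degraded with heavy additive noise.

Random speckle covers the whole image, including the flat background.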